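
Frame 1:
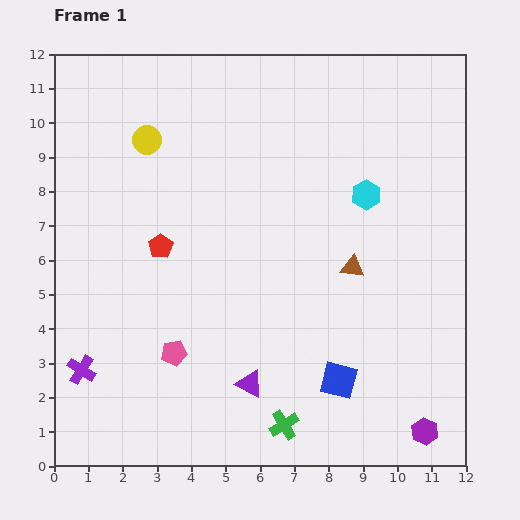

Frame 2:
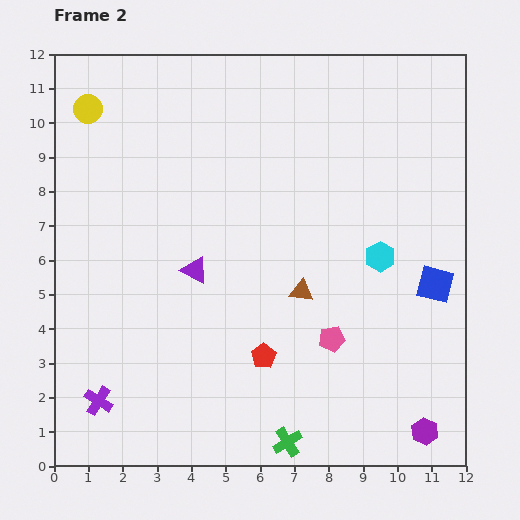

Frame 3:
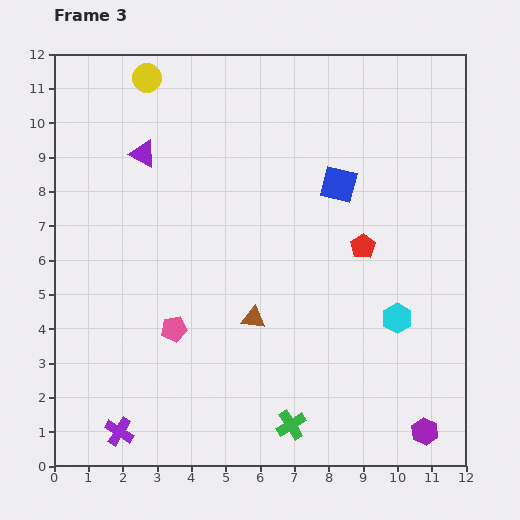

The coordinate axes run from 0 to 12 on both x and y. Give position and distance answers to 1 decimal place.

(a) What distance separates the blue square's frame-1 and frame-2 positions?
4.0

The blue square moved from (8.3, 2.5) to (11.1, 5.3), a distance of √(2.8² + 2.8²) ≈ 4.0.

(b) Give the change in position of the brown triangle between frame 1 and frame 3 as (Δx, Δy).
(-2.9, -1.5)

The brown triangle was at (8.7, 5.8) in frame 1 and (5.8, 4.3) in frame 3.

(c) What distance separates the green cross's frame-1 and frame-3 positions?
0.2

The green cross moved from (6.7, 1.2) to (6.9, 1.2), a distance of √(0.2² + 0.0²) ≈ 0.2.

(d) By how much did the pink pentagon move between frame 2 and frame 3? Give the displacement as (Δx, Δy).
(-4.6, 0.3)

The pink pentagon was at (8.1, 3.7) in frame 2 and (3.5, 4.0) in frame 3.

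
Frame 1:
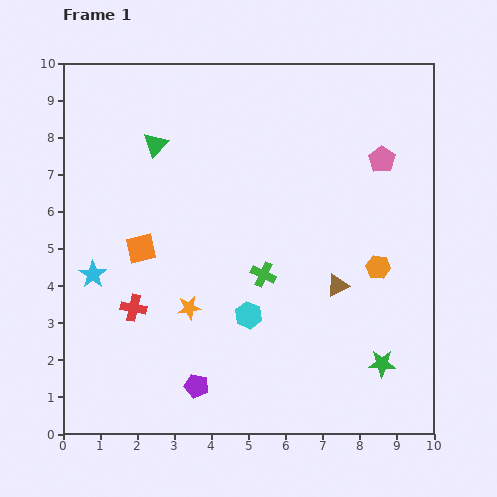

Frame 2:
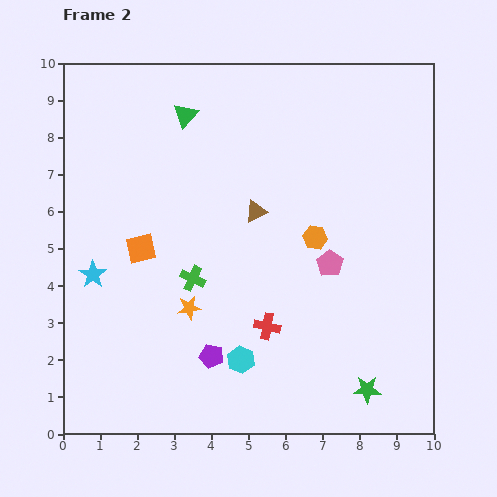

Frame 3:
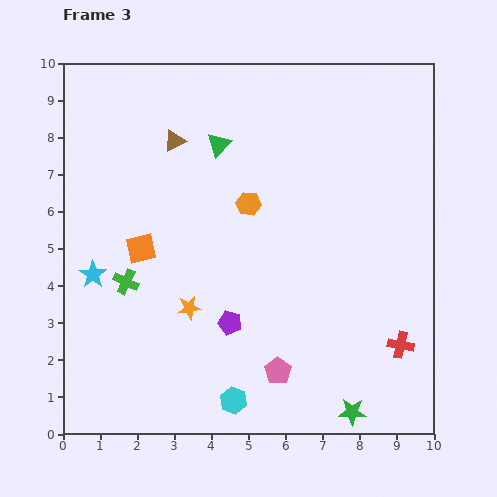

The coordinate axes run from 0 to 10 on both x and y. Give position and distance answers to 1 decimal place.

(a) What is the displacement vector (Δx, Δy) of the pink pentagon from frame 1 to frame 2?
(-1.4, -2.8)

The pink pentagon was at (8.6, 7.4) in frame 1 and (7.2, 4.6) in frame 2.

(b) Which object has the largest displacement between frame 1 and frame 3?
the red cross

(moved 7.3; next 6.4)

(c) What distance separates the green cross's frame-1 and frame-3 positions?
3.7

The green cross moved from (5.4, 4.3) to (1.7, 4.1), a distance of √(3.7² + 0.2²) ≈ 3.7.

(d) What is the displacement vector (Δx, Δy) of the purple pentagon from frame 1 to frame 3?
(0.9, 1.7)

The purple pentagon was at (3.6, 1.3) in frame 1 and (4.5, 3.0) in frame 3.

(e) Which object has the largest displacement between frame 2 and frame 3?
the red cross

(moved 3.6; next 3.2)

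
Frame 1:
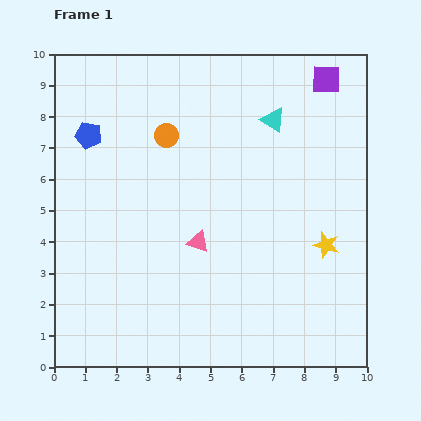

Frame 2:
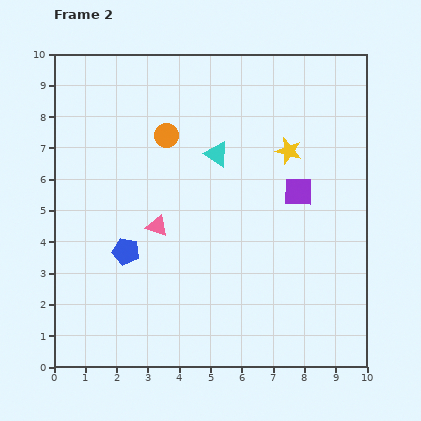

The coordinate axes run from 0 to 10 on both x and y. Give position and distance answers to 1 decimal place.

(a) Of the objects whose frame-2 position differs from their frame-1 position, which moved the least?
the pink triangle

(moved 1.4)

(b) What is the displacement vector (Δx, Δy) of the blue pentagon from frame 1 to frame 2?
(1.2, -3.7)

The blue pentagon was at (1.1, 7.4) in frame 1 and (2.3, 3.7) in frame 2.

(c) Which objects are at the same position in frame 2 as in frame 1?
the orange circle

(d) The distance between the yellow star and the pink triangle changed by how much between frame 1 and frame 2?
+0.7

Distance in frame 1: 4.1. Distance in frame 2: 4.8.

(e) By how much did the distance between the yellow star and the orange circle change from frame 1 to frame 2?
-2.3

Distance in frame 1: 6.2. Distance in frame 2: 3.9.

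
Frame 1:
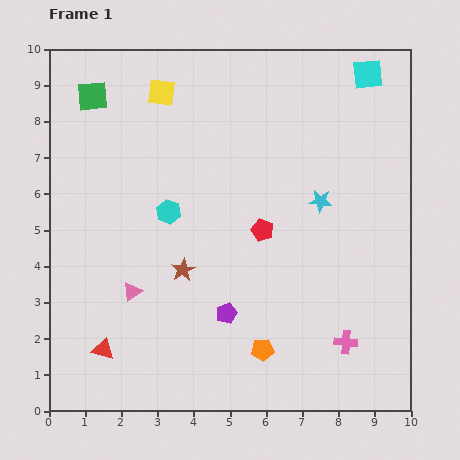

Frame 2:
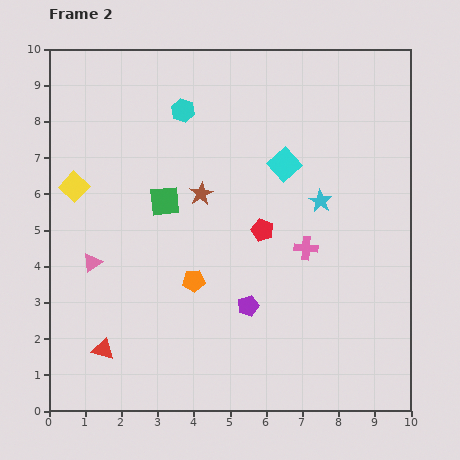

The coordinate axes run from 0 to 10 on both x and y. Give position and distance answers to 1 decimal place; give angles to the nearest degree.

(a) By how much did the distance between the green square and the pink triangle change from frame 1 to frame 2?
-2.9

Distance in frame 1: 5.5. Distance in frame 2: 2.6.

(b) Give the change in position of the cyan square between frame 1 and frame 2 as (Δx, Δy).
(-2.3, -2.5)

The cyan square was at (8.8, 9.3) in frame 1 and (6.5, 6.8) in frame 2.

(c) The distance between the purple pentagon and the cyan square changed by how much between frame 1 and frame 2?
-3.7

Distance in frame 1: 7.7. Distance in frame 2: 4.0.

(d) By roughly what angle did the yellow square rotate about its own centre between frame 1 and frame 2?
36° clockwise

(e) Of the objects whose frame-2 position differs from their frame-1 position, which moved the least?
the purple pentagon

(moved 0.6)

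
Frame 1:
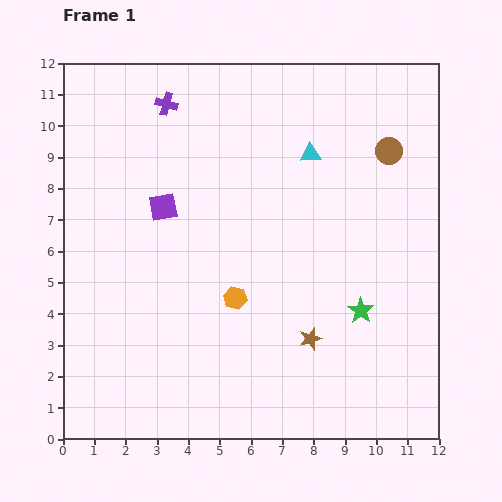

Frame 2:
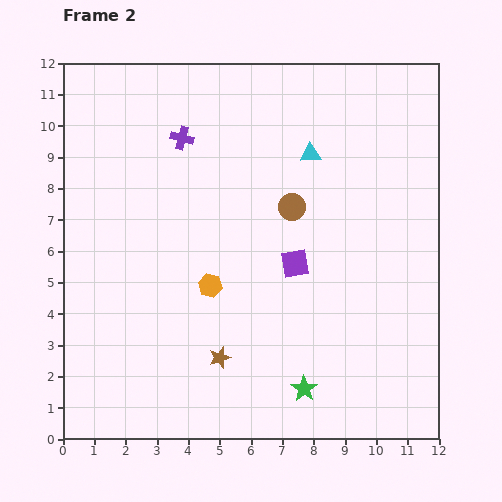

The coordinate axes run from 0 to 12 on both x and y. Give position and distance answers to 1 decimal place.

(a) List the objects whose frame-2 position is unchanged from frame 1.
the cyan triangle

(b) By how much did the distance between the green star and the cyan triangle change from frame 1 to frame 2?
+2.3

Distance in frame 1: 5.2. Distance in frame 2: 7.5.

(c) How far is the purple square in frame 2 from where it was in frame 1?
4.6

The purple square moved from (3.2, 7.4) to (7.4, 5.6), a distance of √(4.2² + 1.8²) ≈ 4.6.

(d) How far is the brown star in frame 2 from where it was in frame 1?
3.0

The brown star moved from (7.9, 3.2) to (5.0, 2.6), a distance of √(2.9² + 0.6²) ≈ 3.0.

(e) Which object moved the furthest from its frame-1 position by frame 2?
the purple square

(moved 4.6; next 3.6)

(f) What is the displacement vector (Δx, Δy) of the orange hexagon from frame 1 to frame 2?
(-0.8, 0.4)

The orange hexagon was at (5.5, 4.5) in frame 1 and (4.7, 4.9) in frame 2.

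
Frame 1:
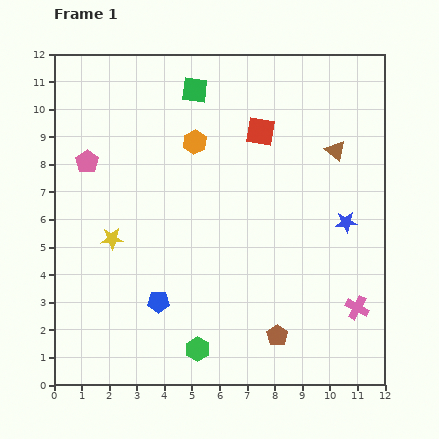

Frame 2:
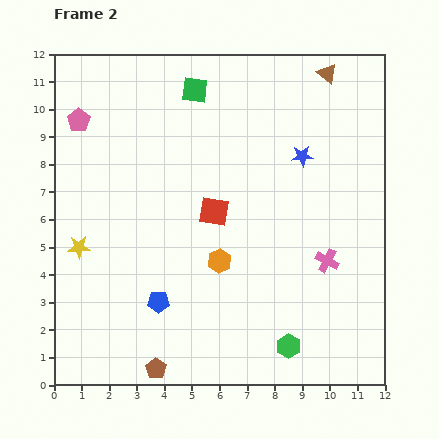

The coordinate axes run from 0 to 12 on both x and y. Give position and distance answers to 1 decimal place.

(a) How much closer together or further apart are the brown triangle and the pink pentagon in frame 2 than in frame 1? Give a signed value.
+0.2

Distance in frame 1: 9.0. Distance in frame 2: 9.2.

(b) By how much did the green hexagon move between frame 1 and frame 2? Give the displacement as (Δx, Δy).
(3.3, 0.1)

The green hexagon was at (5.2, 1.3) in frame 1 and (8.5, 1.4) in frame 2.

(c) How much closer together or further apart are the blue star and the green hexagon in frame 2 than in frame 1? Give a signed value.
-0.2

Distance in frame 1: 7.1. Distance in frame 2: 6.9.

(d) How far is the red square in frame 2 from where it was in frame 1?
3.4

The red square moved from (7.5, 9.2) to (5.8, 6.3), a distance of √(1.7² + 2.9²) ≈ 3.4.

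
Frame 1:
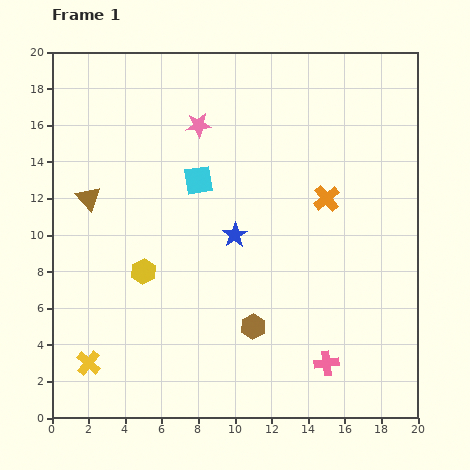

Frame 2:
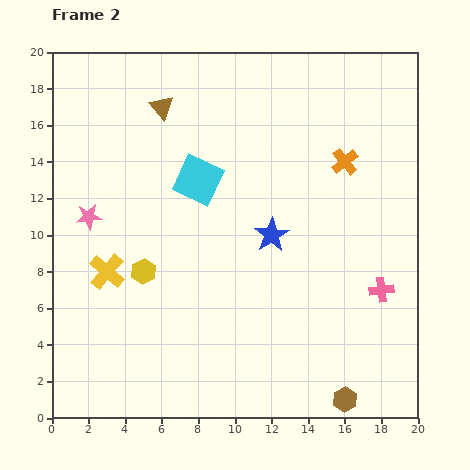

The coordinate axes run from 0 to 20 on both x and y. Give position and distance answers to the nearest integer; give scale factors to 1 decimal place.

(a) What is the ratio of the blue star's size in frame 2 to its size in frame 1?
1.4×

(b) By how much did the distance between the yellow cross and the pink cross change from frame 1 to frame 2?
+2

Distance in frame 1: 13. Distance in frame 2: 15.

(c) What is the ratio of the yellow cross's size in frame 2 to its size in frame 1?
1.4×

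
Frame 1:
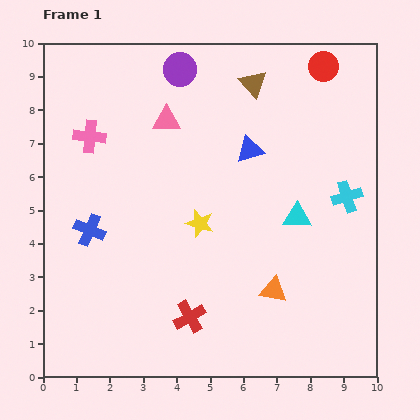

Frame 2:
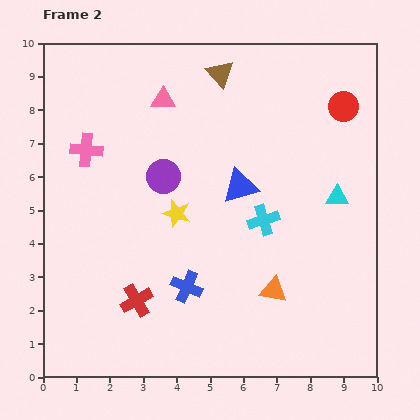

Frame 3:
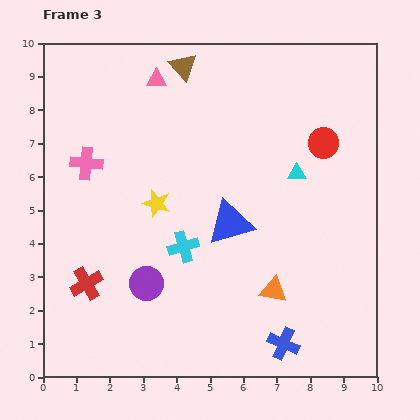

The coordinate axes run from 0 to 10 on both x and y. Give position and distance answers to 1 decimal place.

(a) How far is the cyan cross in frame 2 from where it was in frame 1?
2.6

The cyan cross moved from (9.1, 5.4) to (6.6, 4.7), a distance of √(2.5² + 0.7²) ≈ 2.6.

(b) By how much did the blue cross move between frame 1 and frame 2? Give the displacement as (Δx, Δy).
(2.9, -1.7)

The blue cross was at (1.4, 4.4) in frame 1 and (4.3, 2.7) in frame 2.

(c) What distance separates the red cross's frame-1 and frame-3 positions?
3.3

The red cross moved from (4.4, 1.8) to (1.3, 2.8), a distance of √(3.1² + 1.0²) ≈ 3.3.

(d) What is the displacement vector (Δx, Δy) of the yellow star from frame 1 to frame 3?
(-1.3, 0.6)

The yellow star was at (4.7, 4.6) in frame 1 and (3.4, 5.2) in frame 3.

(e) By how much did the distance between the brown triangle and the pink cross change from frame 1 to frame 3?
-1.1

Distance in frame 1: 5.2. Distance in frame 3: 4.1.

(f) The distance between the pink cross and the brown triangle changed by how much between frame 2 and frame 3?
-0.5

Distance in frame 2: 4.6. Distance in frame 3: 4.1.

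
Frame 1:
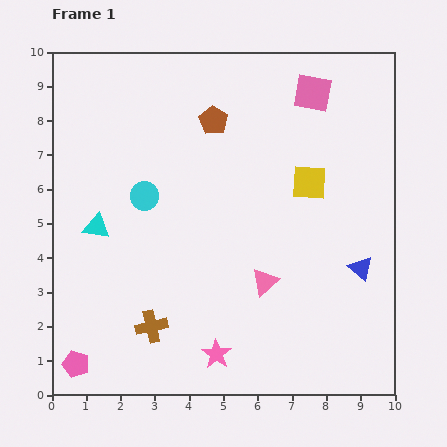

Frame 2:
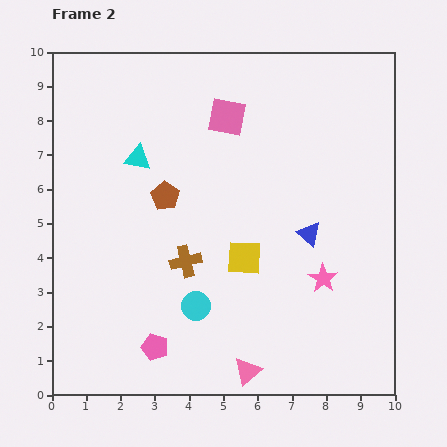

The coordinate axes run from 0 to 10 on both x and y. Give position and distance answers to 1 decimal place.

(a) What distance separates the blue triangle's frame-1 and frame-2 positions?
1.8

The blue triangle moved from (9.0, 3.7) to (7.5, 4.7), a distance of √(1.5² + 1.0²) ≈ 1.8.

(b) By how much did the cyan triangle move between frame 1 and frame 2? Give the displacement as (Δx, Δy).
(1.2, 2.0)

The cyan triangle was at (1.3, 4.9) in frame 1 and (2.5, 6.9) in frame 2.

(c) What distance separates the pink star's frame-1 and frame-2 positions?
3.8

The pink star moved from (4.8, 1.2) to (7.9, 3.4), a distance of √(3.1² + 2.2²) ≈ 3.8.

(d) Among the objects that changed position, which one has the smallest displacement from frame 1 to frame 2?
the blue triangle

(moved 1.8)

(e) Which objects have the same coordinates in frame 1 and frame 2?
none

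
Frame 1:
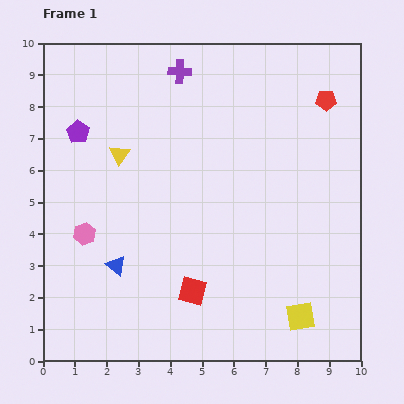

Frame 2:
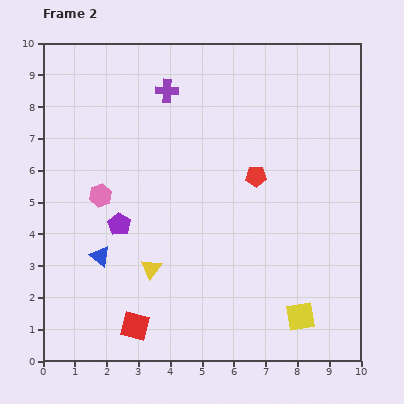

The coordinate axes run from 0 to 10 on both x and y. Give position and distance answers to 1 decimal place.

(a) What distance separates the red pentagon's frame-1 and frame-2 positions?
3.3

The red pentagon moved from (8.9, 8.2) to (6.7, 5.8), a distance of √(2.2² + 2.4²) ≈ 3.3.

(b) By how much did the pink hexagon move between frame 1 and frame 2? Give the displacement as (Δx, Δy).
(0.5, 1.2)

The pink hexagon was at (1.3, 4.0) in frame 1 and (1.8, 5.2) in frame 2.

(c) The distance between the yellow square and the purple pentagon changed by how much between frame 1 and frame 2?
-2.7

Distance in frame 1: 9.1. Distance in frame 2: 6.4.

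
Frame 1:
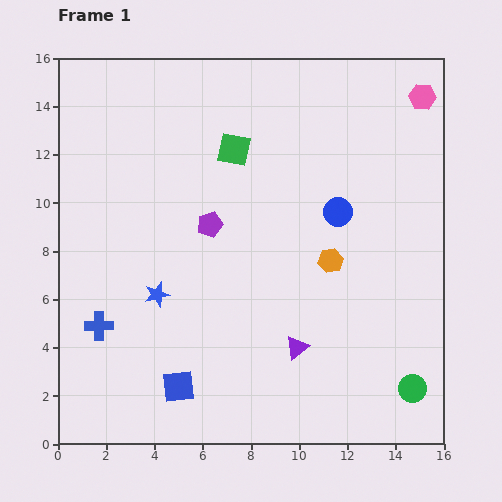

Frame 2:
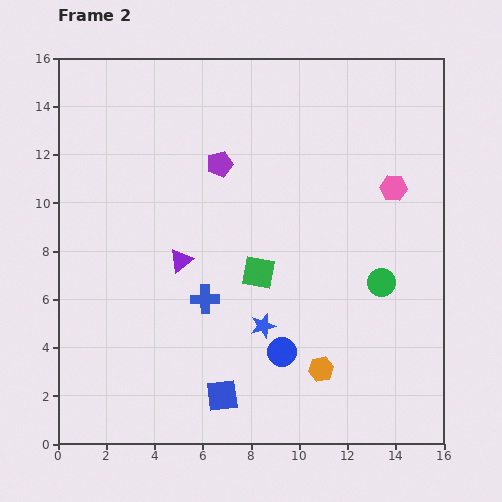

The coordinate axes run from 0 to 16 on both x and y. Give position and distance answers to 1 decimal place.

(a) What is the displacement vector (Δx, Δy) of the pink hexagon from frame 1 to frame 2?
(-1.2, -3.8)

The pink hexagon was at (15.1, 14.4) in frame 1 and (13.9, 10.6) in frame 2.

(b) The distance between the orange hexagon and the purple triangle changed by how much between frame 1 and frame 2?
+3.4

Distance in frame 1: 3.9. Distance in frame 2: 7.3.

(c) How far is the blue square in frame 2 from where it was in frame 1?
1.8

The blue square moved from (5.0, 2.4) to (6.8, 2.0), a distance of √(1.8² + 0.4²) ≈ 1.8.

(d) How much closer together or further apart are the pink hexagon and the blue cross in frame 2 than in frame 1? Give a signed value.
-7.3

Distance in frame 1: 16.4. Distance in frame 2: 9.1.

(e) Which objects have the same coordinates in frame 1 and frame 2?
none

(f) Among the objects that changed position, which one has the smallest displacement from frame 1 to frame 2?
the blue square

(moved 1.8)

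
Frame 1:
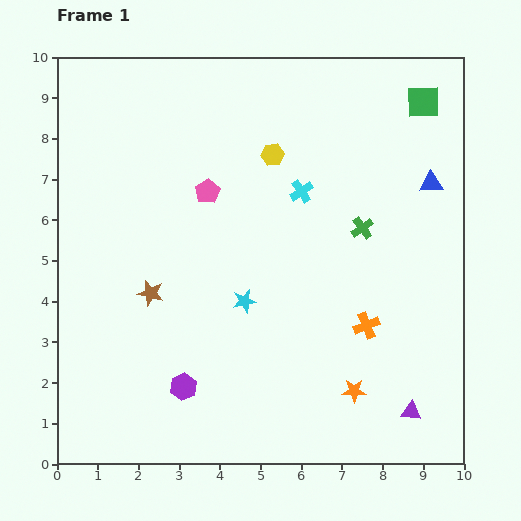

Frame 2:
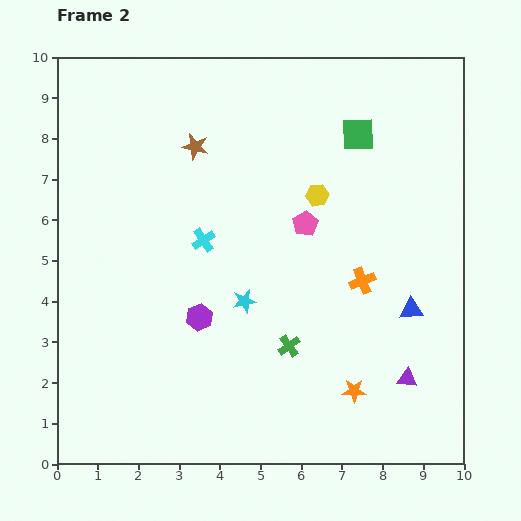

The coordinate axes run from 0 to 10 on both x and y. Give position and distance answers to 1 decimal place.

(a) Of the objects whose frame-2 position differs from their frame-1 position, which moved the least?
the purple triangle

(moved 0.8)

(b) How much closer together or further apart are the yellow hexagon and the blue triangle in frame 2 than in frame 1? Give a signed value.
-0.4

Distance in frame 1: 4.0. Distance in frame 2: 3.6.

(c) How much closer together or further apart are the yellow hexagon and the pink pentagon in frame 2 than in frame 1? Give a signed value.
-1.0

Distance in frame 1: 1.8. Distance in frame 2: 0.8.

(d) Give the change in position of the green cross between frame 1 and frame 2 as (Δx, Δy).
(-1.8, -2.9)

The green cross was at (7.5, 5.8) in frame 1 and (5.7, 2.9) in frame 2.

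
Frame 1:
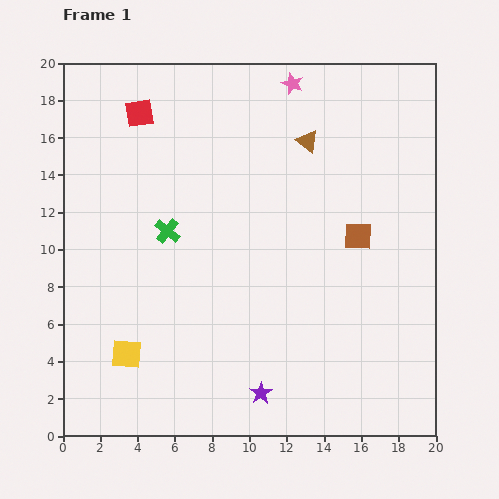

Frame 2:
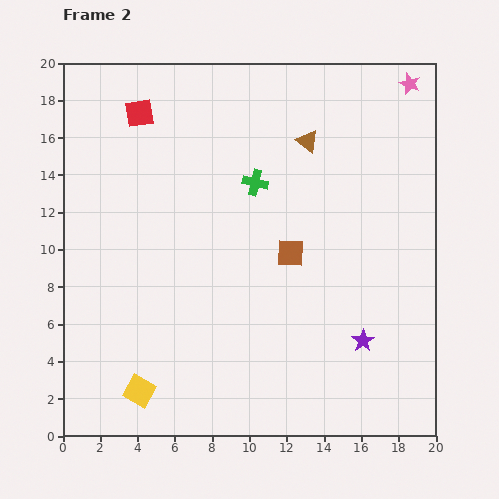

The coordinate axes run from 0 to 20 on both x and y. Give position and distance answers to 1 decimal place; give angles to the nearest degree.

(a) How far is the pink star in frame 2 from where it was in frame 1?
6.3

The pink star moved from (12.3, 18.9) to (18.6, 18.9), a distance of √(6.3² + 0.0²) ≈ 6.3.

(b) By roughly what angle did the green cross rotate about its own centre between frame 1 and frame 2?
26° counter-clockwise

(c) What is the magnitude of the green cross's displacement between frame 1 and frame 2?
5.4

The green cross moved from (5.6, 11.0) to (10.3, 13.6), a distance of √(4.7² + 2.6²) ≈ 5.4.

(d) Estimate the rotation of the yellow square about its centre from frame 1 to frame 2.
26° clockwise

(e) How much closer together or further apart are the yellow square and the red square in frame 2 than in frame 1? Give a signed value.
+2.0

Distance in frame 1: 12.9. Distance in frame 2: 14.9.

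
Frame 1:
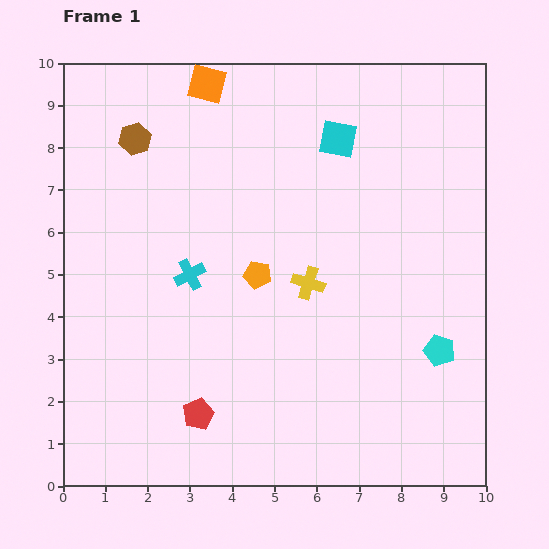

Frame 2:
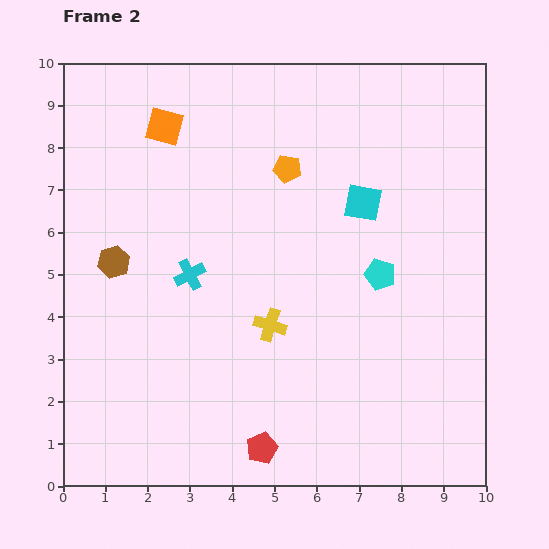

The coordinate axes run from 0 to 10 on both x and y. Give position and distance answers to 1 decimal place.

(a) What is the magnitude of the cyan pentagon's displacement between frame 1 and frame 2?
2.3

The cyan pentagon moved from (8.9, 3.2) to (7.5, 5.0), a distance of √(1.4² + 1.8²) ≈ 2.3.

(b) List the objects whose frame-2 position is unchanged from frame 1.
the cyan cross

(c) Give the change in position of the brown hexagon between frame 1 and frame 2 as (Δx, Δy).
(-0.5, -2.9)

The brown hexagon was at (1.7, 8.2) in frame 1 and (1.2, 5.3) in frame 2.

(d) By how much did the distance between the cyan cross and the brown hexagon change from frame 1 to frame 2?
-1.7

Distance in frame 1: 3.5. Distance in frame 2: 1.8.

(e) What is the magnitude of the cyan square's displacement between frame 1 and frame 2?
1.6

The cyan square moved from (6.5, 8.2) to (7.1, 6.7), a distance of √(0.6² + 1.5²) ≈ 1.6.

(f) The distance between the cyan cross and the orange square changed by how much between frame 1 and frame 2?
-0.9

Distance in frame 1: 4.5. Distance in frame 2: 3.6.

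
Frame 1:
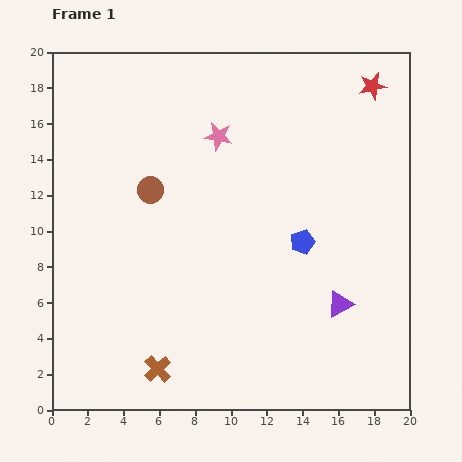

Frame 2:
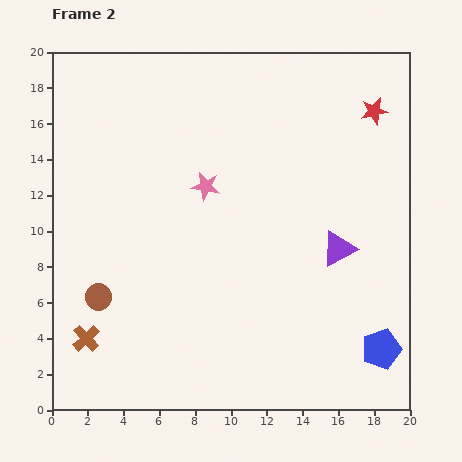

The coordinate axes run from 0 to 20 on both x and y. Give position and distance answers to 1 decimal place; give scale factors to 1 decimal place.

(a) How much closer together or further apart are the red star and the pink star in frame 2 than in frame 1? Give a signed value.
+1.3

Distance in frame 1: 9.0. Distance in frame 2: 10.3.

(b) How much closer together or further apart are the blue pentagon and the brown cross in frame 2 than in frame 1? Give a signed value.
+5.7

Distance in frame 1: 10.8. Distance in frame 2: 16.5.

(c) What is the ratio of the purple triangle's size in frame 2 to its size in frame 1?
1.3×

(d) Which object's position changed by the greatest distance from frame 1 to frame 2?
the blue pentagon

(moved 7.4; next 6.7)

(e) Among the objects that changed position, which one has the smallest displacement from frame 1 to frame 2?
the red star

(moved 1.4)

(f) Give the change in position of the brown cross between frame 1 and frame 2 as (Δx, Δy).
(-4.0, 1.7)

The brown cross was at (5.9, 2.3) in frame 1 and (1.9, 4.0) in frame 2.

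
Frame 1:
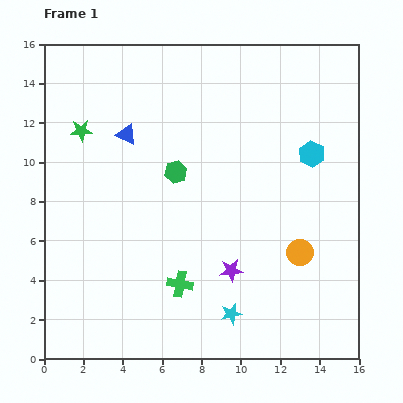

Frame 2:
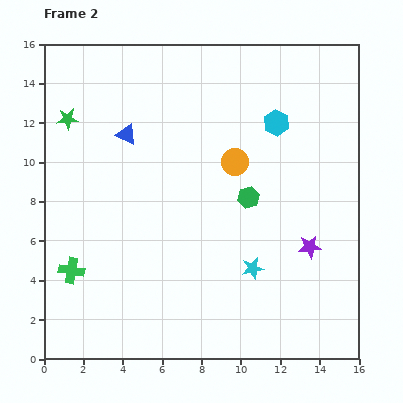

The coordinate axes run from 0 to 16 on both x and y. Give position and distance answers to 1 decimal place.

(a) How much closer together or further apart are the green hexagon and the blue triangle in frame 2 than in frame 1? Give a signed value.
+3.9

Distance in frame 1: 3.1. Distance in frame 2: 7.0.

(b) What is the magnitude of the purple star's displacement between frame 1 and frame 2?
4.2

The purple star moved from (9.5, 4.5) to (13.5, 5.7), a distance of √(4.0² + 1.2²) ≈ 4.2.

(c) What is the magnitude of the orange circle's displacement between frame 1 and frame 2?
5.7

The orange circle moved from (13.0, 5.4) to (9.7, 10.0), a distance of √(3.3² + 4.6²) ≈ 5.7.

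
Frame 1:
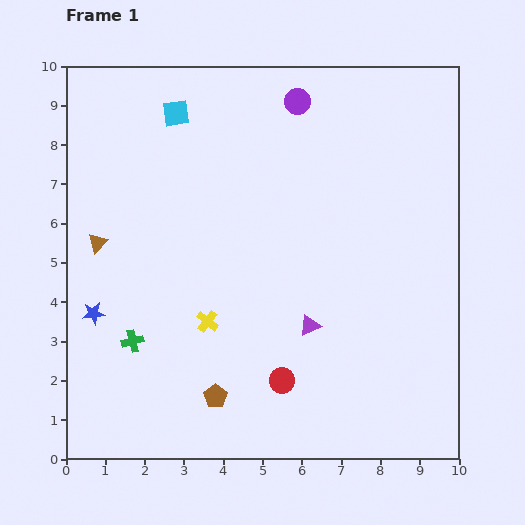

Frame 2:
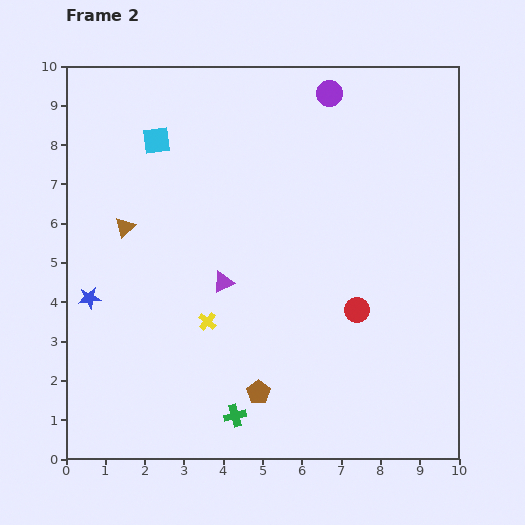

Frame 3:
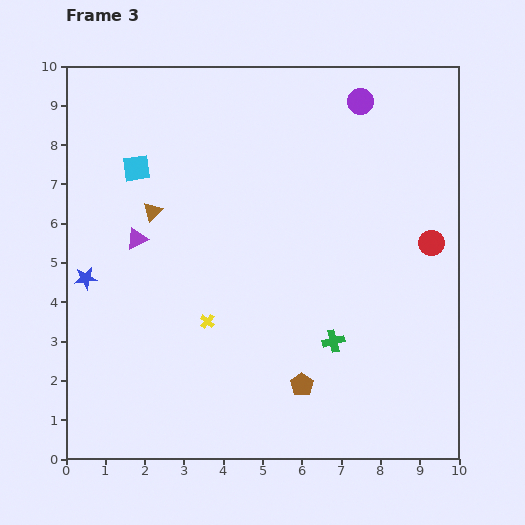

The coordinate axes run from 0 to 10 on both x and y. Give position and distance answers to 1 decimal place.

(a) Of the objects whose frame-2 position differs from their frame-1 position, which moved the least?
the blue star

(moved 0.4)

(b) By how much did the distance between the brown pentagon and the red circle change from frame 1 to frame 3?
+3.2

Distance in frame 1: 1.7. Distance in frame 3: 4.9.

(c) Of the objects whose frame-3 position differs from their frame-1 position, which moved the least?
the blue star

(moved 0.9)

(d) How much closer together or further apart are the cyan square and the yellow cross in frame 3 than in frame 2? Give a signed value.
-0.5

Distance in frame 2: 4.8. Distance in frame 3: 4.3.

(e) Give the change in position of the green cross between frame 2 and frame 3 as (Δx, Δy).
(2.5, 1.9)

The green cross was at (4.3, 1.1) in frame 2 and (6.8, 3.0) in frame 3.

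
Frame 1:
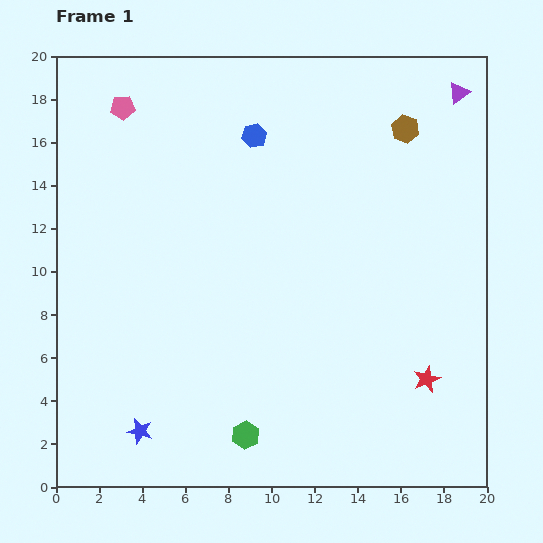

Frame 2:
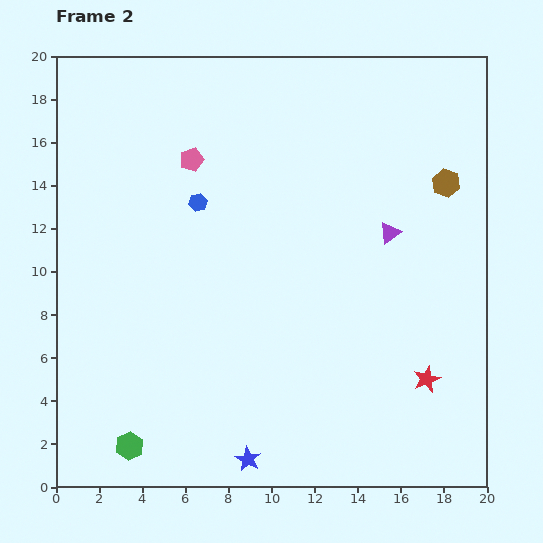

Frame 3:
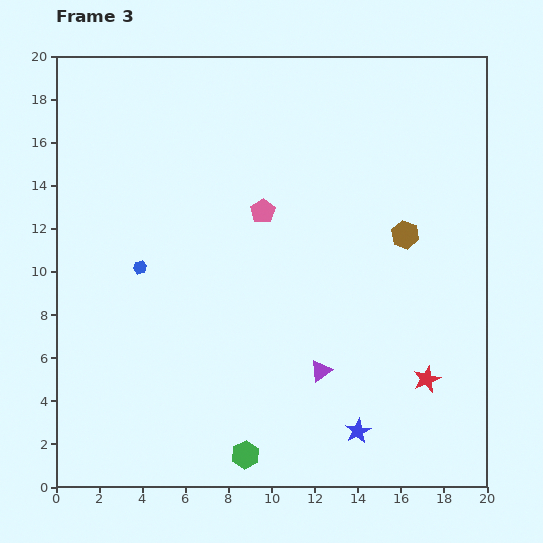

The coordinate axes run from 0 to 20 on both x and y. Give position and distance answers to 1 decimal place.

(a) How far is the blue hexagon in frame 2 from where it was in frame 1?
4.0

The blue hexagon moved from (9.2, 16.3) to (6.6, 13.2), a distance of √(2.6² + 3.1²) ≈ 4.0.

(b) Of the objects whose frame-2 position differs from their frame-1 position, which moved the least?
the brown hexagon

(moved 3.1)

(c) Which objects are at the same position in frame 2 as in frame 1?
the red star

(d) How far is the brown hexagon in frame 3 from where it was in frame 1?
4.9

The brown hexagon moved from (16.2, 16.6) to (16.2, 11.7), a distance of √(0.0² + 4.9²) ≈ 4.9.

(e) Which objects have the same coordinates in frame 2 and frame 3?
the red star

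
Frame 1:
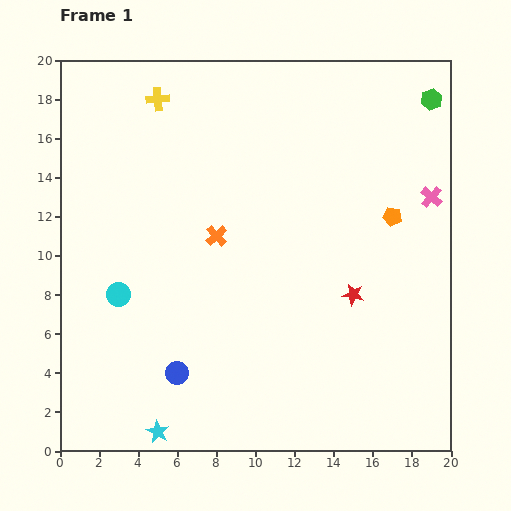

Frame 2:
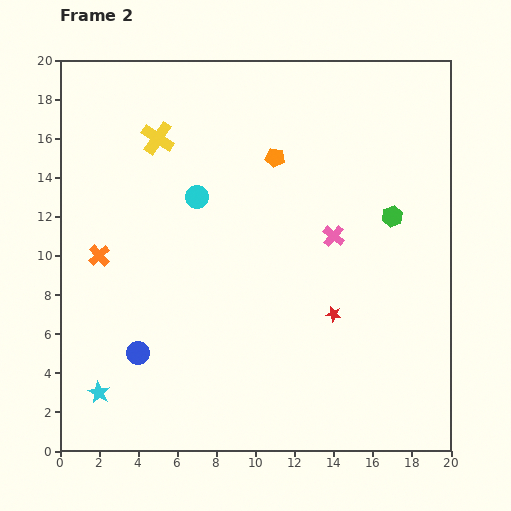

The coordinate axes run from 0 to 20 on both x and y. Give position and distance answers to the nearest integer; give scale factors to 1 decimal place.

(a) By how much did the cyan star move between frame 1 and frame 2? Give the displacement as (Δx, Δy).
(-3, 2)

The cyan star was at (5, 1) in frame 1 and (2, 3) in frame 2.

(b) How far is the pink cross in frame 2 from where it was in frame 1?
5

The pink cross moved from (19, 13) to (14, 11), a distance of √(5² + 2²) ≈ 5.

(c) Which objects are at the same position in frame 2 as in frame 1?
none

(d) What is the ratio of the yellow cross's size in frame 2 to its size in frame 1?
1.5×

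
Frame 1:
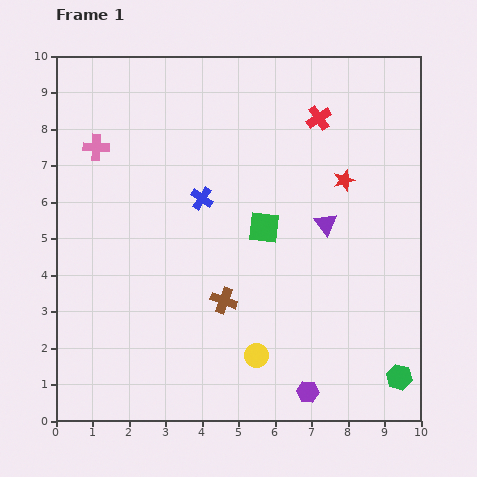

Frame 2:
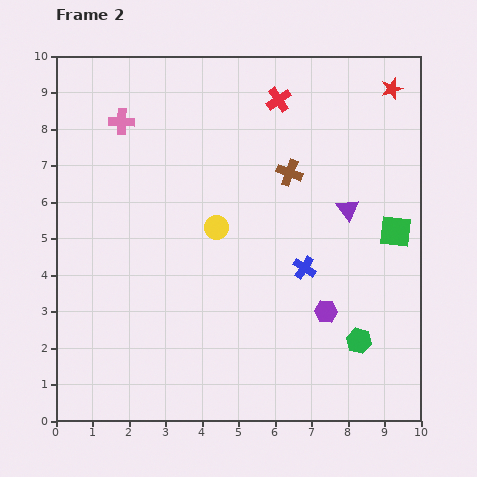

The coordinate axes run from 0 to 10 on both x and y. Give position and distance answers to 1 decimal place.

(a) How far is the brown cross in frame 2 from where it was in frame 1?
3.9

The brown cross moved from (4.6, 3.3) to (6.4, 6.8), a distance of √(1.8² + 3.5²) ≈ 3.9.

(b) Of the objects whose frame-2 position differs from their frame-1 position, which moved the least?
the purple triangle

(moved 0.7)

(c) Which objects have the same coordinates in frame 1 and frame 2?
none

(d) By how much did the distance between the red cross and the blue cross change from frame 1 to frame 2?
+0.8

Distance in frame 1: 3.9. Distance in frame 2: 4.7.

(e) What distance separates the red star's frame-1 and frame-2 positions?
2.8

The red star moved from (7.9, 6.6) to (9.2, 9.1), a distance of √(1.3² + 2.5²) ≈ 2.8.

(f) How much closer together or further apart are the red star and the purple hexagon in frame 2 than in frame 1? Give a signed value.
+0.5

Distance in frame 1: 5.9. Distance in frame 2: 6.4.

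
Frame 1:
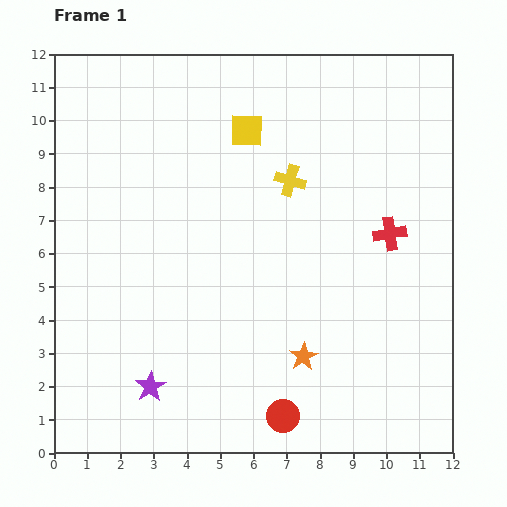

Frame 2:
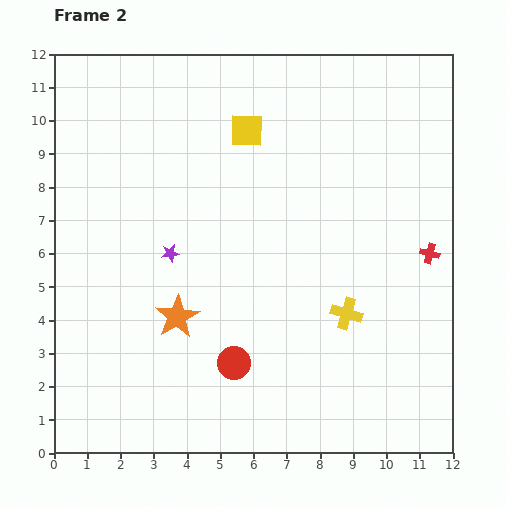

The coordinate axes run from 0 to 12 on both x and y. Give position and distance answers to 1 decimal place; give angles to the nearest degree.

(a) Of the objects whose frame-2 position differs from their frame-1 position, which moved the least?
the red cross

(moved 1.3)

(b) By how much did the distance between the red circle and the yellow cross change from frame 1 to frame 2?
-3.4

Distance in frame 1: 7.1. Distance in frame 2: 3.7.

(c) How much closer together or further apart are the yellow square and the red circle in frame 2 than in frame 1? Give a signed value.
-1.7

Distance in frame 1: 8.7. Distance in frame 2: 7.0.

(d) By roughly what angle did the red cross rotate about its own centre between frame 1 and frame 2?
23° clockwise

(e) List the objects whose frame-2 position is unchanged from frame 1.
the yellow square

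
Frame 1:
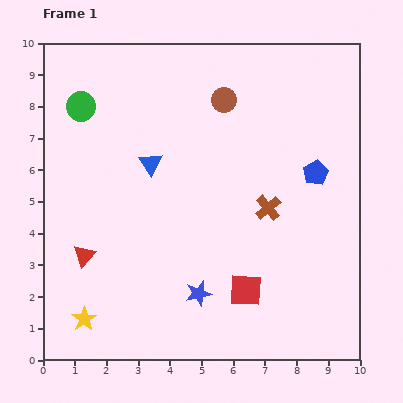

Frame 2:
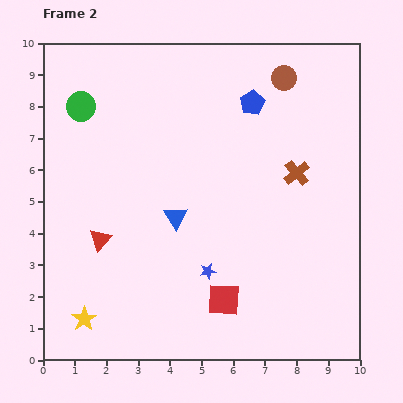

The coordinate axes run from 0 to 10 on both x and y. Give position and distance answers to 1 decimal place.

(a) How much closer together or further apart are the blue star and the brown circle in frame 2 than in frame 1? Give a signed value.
+0.4

Distance in frame 1: 6.2. Distance in frame 2: 6.6.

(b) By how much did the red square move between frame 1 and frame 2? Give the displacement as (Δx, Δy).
(-0.7, -0.3)

The red square was at (6.4, 2.2) in frame 1 and (5.7, 1.9) in frame 2.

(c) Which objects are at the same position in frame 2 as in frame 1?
the yellow star, the green circle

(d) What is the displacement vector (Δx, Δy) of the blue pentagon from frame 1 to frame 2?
(-2.0, 2.2)

The blue pentagon was at (8.6, 5.9) in frame 1 and (6.6, 8.1) in frame 2.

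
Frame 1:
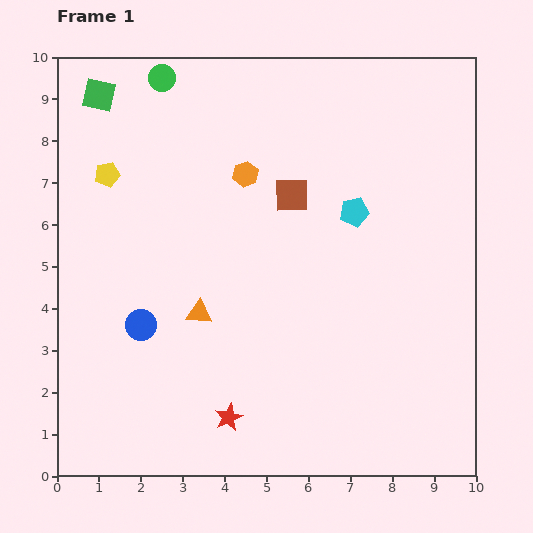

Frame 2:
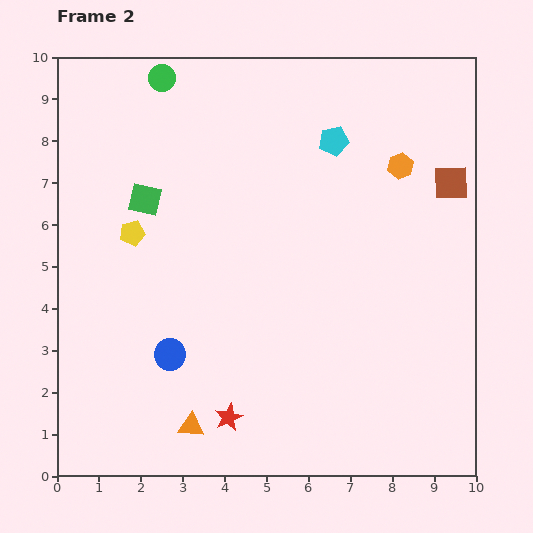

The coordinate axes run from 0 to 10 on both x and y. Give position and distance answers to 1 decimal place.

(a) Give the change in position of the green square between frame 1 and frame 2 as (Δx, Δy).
(1.1, -2.5)

The green square was at (1.0, 9.1) in frame 1 and (2.1, 6.6) in frame 2.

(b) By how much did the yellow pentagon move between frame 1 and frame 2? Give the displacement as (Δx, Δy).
(0.6, -1.4)

The yellow pentagon was at (1.2, 7.2) in frame 1 and (1.8, 5.8) in frame 2.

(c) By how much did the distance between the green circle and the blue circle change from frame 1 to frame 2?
+0.7

Distance in frame 1: 5.9. Distance in frame 2: 6.6.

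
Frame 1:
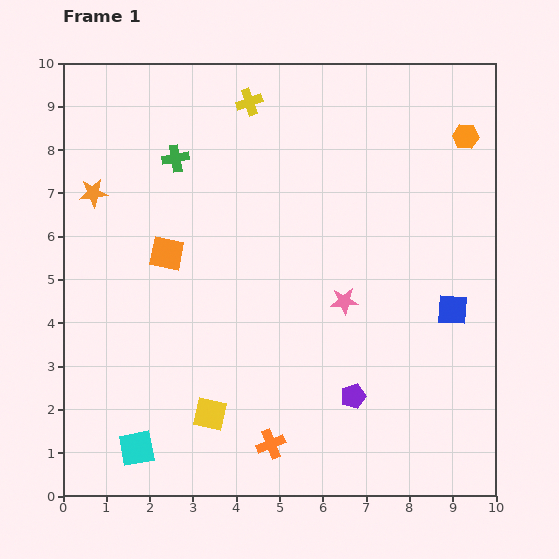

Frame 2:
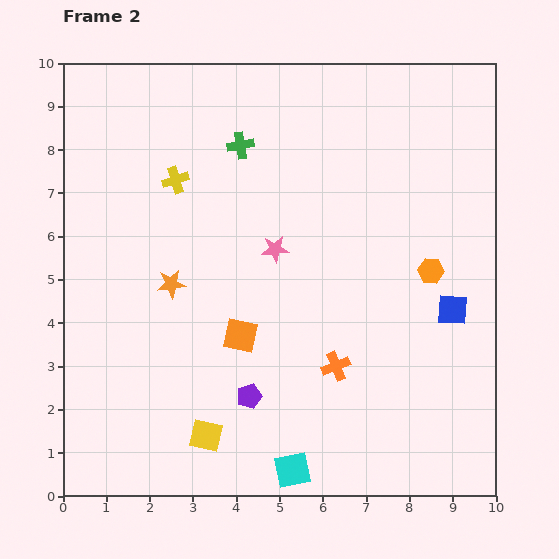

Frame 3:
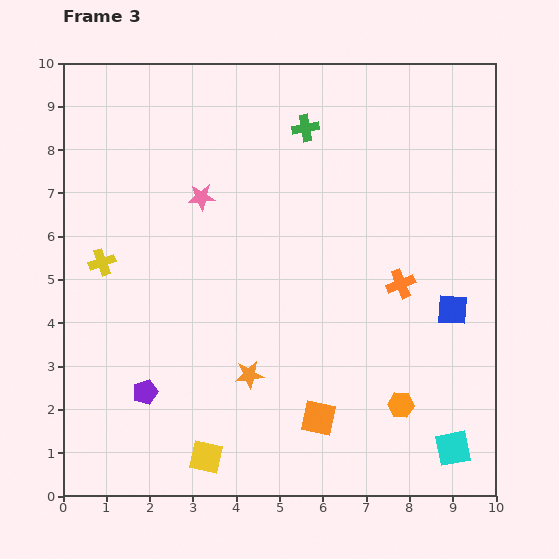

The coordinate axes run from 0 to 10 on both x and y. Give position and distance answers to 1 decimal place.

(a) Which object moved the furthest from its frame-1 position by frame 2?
the cyan square

(moved 3.6; next 3.2)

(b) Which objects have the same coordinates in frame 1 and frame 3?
the blue square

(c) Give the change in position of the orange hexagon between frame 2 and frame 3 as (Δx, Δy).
(-0.7, -3.1)

The orange hexagon was at (8.5, 5.2) in frame 2 and (7.8, 2.1) in frame 3.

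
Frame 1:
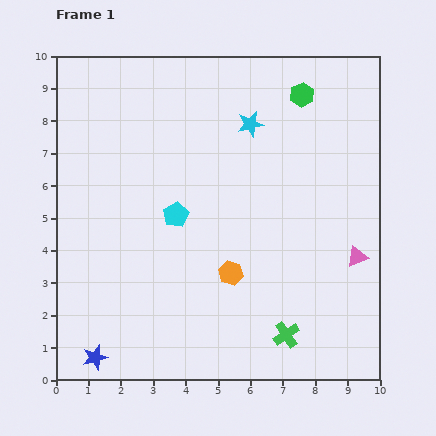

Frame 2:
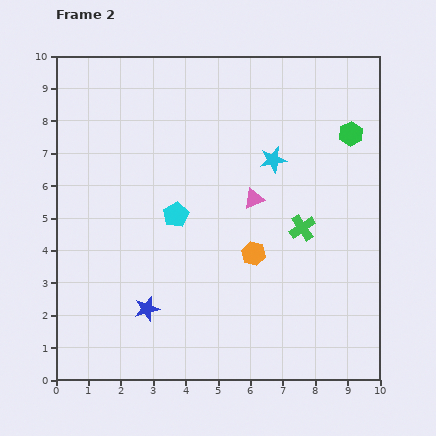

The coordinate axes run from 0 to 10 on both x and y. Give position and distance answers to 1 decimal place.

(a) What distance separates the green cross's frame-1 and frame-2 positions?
3.3

The green cross moved from (7.1, 1.4) to (7.6, 4.7), a distance of √(0.5² + 3.3²) ≈ 3.3.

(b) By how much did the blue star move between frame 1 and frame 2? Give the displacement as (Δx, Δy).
(1.6, 1.5)

The blue star was at (1.2, 0.7) in frame 1 and (2.8, 2.2) in frame 2.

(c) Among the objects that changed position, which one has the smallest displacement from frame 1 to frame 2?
the orange hexagon

(moved 0.9)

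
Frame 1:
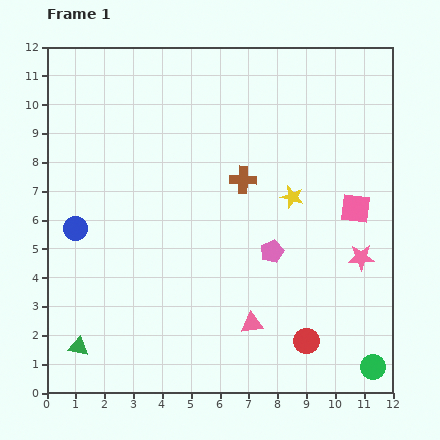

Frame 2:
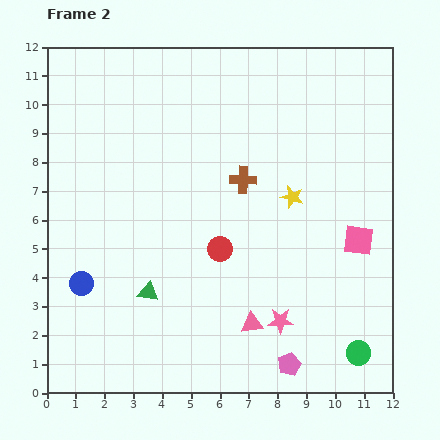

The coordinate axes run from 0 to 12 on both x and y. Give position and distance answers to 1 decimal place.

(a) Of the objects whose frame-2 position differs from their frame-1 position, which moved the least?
the green circle

(moved 0.7)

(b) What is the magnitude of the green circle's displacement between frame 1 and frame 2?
0.7

The green circle moved from (11.3, 0.9) to (10.8, 1.4), a distance of √(0.5² + 0.5²) ≈ 0.7.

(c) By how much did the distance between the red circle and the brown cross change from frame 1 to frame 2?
-3.5

Distance in frame 1: 6.0. Distance in frame 2: 2.5.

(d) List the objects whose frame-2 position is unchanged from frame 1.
the brown cross, the yellow star, the pink triangle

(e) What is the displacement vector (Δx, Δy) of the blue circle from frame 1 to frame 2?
(0.2, -1.9)

The blue circle was at (1.0, 5.7) in frame 1 and (1.2, 3.8) in frame 2.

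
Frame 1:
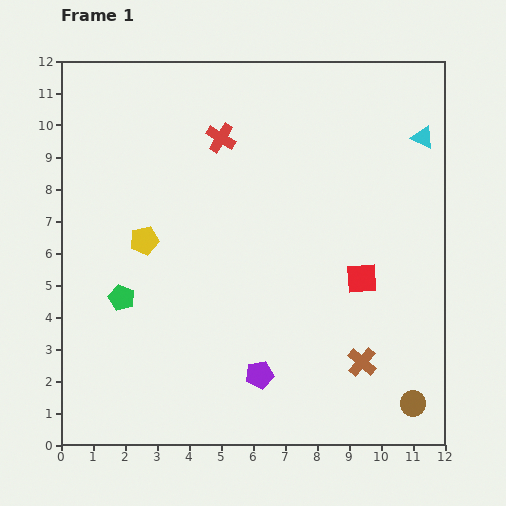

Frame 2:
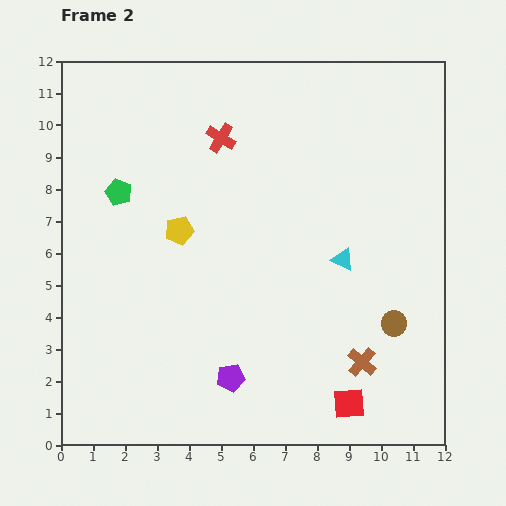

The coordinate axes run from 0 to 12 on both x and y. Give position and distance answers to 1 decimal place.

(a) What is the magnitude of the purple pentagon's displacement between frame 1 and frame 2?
0.9

The purple pentagon moved from (6.2, 2.2) to (5.3, 2.1), a distance of √(0.9² + 0.1²) ≈ 0.9.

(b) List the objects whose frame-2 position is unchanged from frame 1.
the brown cross, the red cross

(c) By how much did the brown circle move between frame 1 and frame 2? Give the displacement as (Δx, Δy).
(-0.6, 2.5)

The brown circle was at (11.0, 1.3) in frame 1 and (10.4, 3.8) in frame 2.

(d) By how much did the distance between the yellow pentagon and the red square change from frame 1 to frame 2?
+0.7

Distance in frame 1: 6.9. Distance in frame 2: 7.6.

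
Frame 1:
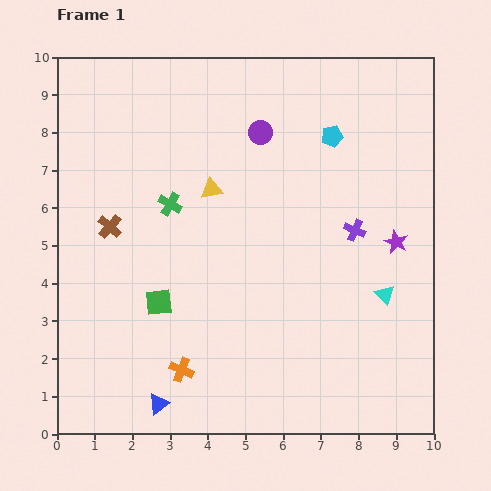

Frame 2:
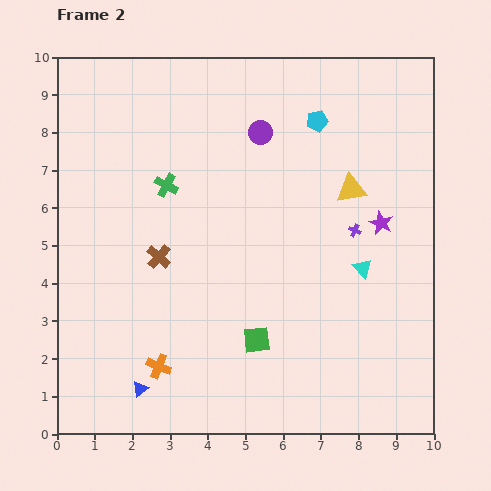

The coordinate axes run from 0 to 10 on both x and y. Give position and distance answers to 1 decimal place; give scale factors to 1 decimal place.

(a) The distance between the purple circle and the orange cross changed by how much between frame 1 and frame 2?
+0.2

Distance in frame 1: 6.6. Distance in frame 2: 6.8.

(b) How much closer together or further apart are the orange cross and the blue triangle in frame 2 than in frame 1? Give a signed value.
-0.3

Distance in frame 1: 1.1. Distance in frame 2: 0.8.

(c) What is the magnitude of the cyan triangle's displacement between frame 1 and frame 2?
0.9

The cyan triangle moved from (8.7, 3.7) to (8.1, 4.4), a distance of √(0.6² + 0.7²) ≈ 0.9.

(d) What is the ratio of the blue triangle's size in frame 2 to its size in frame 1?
0.8×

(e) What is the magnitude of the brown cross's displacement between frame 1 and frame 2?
1.5

The brown cross moved from (1.4, 5.5) to (2.7, 4.7), a distance of √(1.3² + 0.8²) ≈ 1.5.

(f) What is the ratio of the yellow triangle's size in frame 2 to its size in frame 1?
1.4×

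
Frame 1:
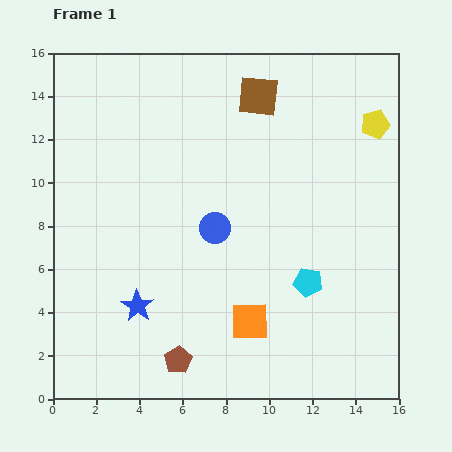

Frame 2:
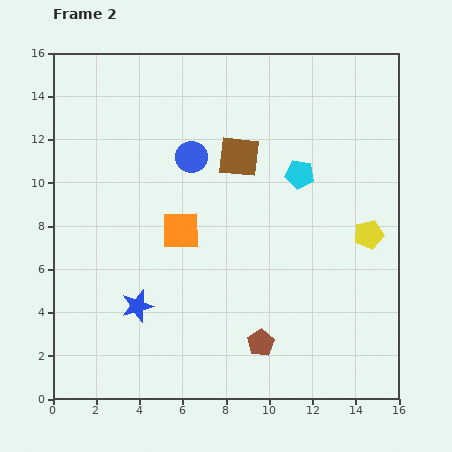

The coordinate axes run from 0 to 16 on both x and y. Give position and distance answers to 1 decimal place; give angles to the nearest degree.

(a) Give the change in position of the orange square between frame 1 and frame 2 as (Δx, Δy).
(-3.2, 4.2)

The orange square was at (9.1, 3.6) in frame 1 and (5.9, 7.8) in frame 2.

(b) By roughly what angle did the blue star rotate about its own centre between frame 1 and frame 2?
23° clockwise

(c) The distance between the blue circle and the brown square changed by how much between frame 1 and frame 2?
-4.2

Distance in frame 1: 6.4. Distance in frame 2: 2.2.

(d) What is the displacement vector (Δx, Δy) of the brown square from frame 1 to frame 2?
(-0.9, -2.8)

The brown square was at (9.5, 14.0) in frame 1 and (8.6, 11.2) in frame 2.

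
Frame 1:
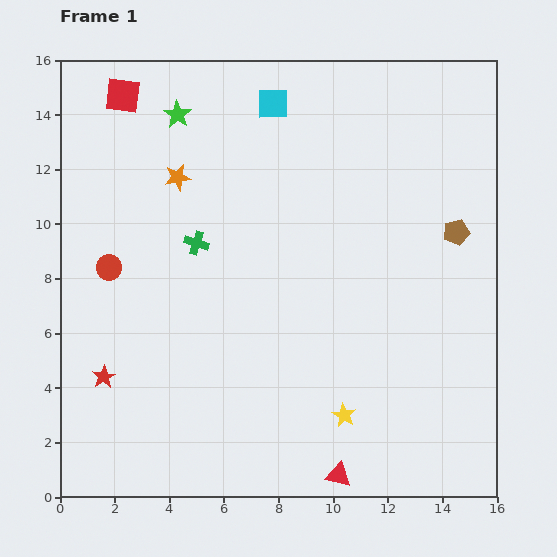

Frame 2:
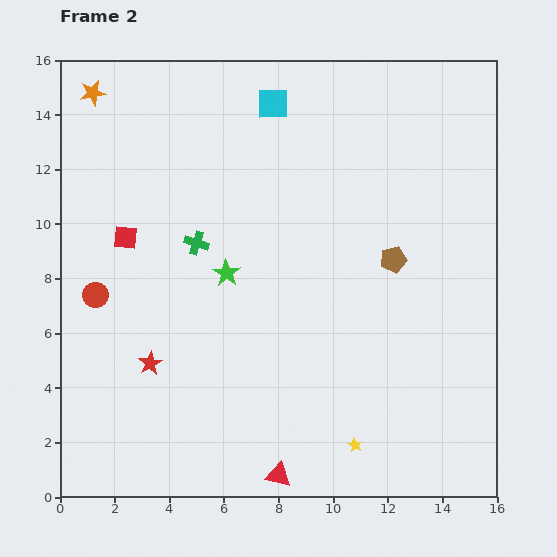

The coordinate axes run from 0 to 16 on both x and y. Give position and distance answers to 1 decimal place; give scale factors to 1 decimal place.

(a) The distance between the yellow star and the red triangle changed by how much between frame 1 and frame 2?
+0.8

Distance in frame 1: 2.2. Distance in frame 2: 3.0.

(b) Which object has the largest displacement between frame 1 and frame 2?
the green star

(moved 6.1; next 5.2)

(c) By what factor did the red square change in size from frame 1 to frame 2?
0.7×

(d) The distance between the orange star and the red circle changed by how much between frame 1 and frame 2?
+3.3

Distance in frame 1: 4.1. Distance in frame 2: 7.4.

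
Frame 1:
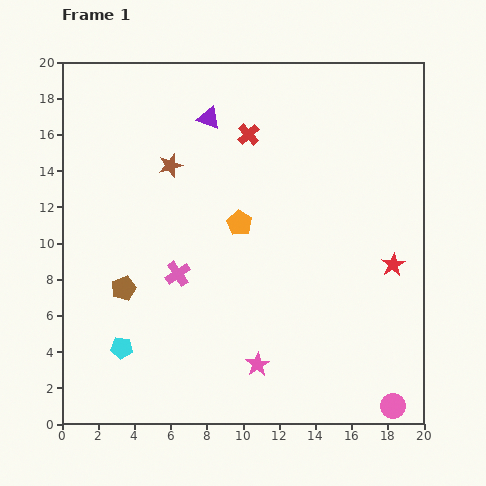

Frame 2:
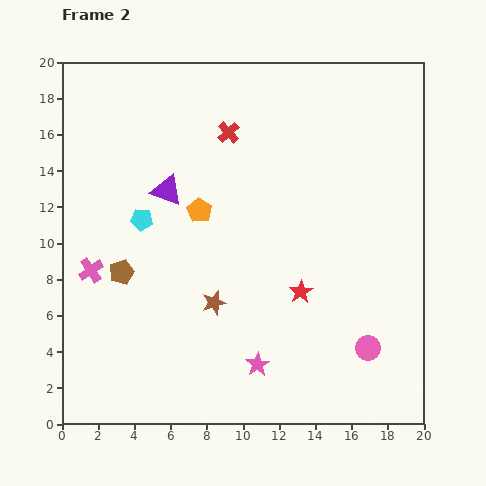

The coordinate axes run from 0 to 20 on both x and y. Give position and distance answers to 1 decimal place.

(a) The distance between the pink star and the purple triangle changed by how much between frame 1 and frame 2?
-3.1

Distance in frame 1: 13.9. Distance in frame 2: 10.8.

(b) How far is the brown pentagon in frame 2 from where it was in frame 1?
0.9

The brown pentagon moved from (3.4, 7.5) to (3.3, 8.4), a distance of √(0.1² + 0.9²) ≈ 0.9.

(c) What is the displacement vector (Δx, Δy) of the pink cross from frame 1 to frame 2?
(-4.8, 0.2)

The pink cross was at (6.4, 8.3) in frame 1 and (1.6, 8.5) in frame 2.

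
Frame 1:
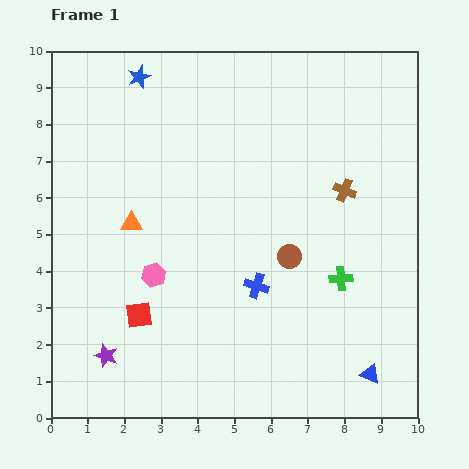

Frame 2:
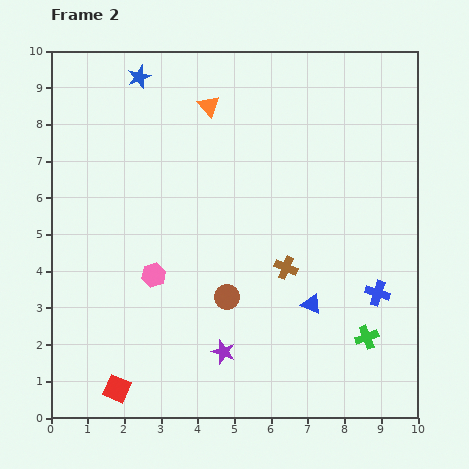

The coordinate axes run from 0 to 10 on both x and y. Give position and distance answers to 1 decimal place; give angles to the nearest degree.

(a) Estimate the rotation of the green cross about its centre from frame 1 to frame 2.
16° counter-clockwise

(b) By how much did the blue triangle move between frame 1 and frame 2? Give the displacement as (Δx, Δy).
(-1.6, 1.9)

The blue triangle was at (8.7, 1.2) in frame 1 and (7.1, 3.1) in frame 2.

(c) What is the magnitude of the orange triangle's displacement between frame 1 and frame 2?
3.8

The orange triangle moved from (2.2, 5.3) to (4.3, 8.5), a distance of √(2.1² + 3.2²) ≈ 3.8.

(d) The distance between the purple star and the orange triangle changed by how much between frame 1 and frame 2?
+3.0

Distance in frame 1: 3.7. Distance in frame 2: 6.7.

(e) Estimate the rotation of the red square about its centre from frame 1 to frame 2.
31° clockwise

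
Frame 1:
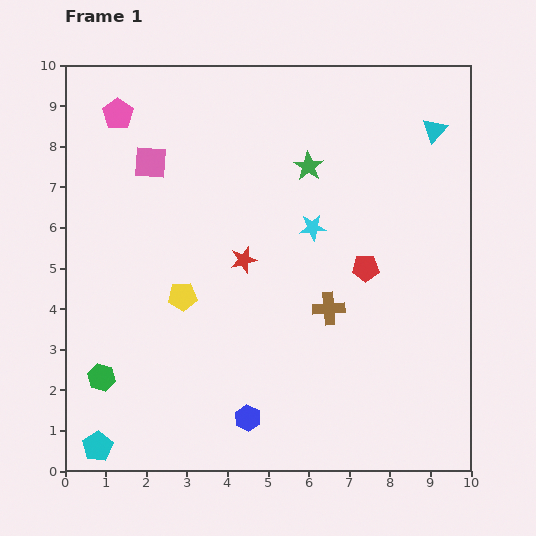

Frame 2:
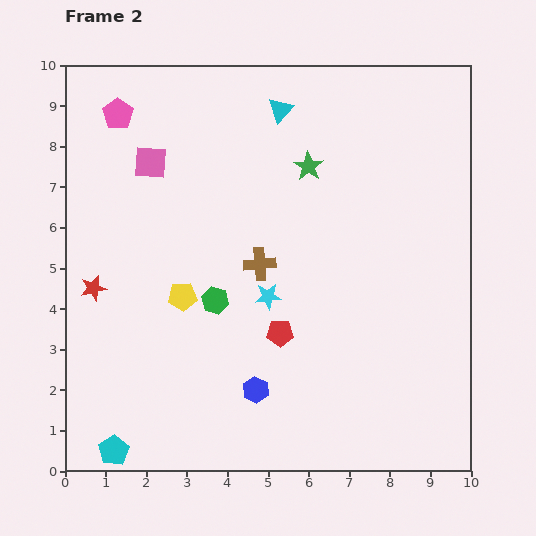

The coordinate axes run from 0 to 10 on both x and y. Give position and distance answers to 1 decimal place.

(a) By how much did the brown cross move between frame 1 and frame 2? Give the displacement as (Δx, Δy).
(-1.7, 1.1)

The brown cross was at (6.5, 4.0) in frame 1 and (4.8, 5.1) in frame 2.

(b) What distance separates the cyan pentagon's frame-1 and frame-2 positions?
0.4

The cyan pentagon moved from (0.8, 0.6) to (1.2, 0.5), a distance of √(0.4² + 0.1²) ≈ 0.4.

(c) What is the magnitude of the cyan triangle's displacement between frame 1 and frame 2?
3.8

The cyan triangle moved from (9.1, 8.4) to (5.3, 8.9), a distance of √(3.8² + 0.5²) ≈ 3.8.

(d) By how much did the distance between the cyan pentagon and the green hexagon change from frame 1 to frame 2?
+2.8

Distance in frame 1: 1.7. Distance in frame 2: 4.5.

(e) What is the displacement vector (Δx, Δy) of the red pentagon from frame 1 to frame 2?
(-2.1, -1.6)

The red pentagon was at (7.4, 5.0) in frame 1 and (5.3, 3.4) in frame 2.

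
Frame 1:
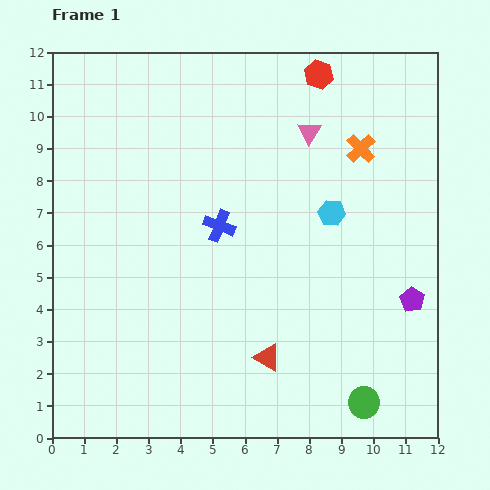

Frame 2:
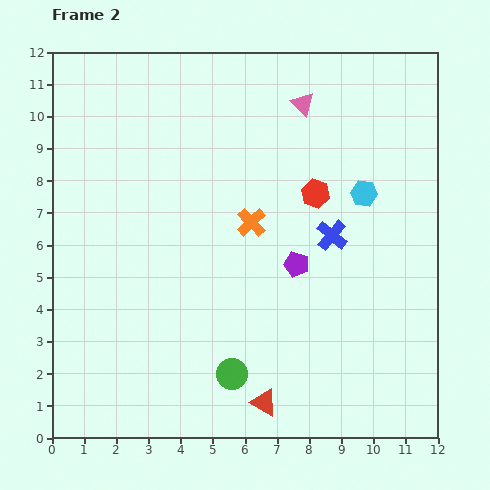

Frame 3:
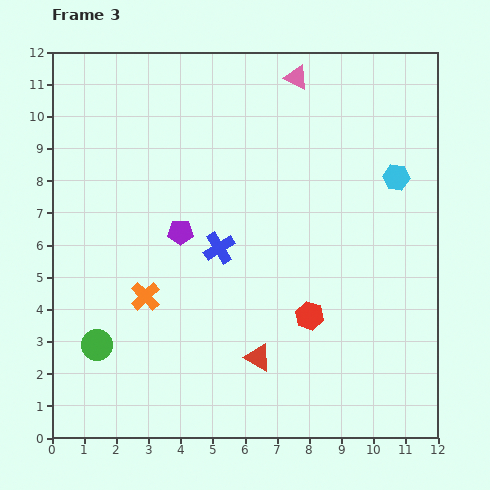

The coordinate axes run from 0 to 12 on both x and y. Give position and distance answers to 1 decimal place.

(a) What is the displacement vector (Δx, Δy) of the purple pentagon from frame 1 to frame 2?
(-3.6, 1.1)

The purple pentagon was at (11.2, 4.3) in frame 1 and (7.6, 5.4) in frame 2.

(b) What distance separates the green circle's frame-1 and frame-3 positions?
8.5

The green circle moved from (9.7, 1.1) to (1.4, 2.9), a distance of √(8.3² + 1.8²) ≈ 8.5.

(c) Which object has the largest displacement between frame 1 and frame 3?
the green circle

(moved 8.5; next 8.1)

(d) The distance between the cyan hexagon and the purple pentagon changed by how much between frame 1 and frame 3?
+3.2

Distance in frame 1: 3.7. Distance in frame 3: 6.9.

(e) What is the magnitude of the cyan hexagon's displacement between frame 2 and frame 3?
1.1

The cyan hexagon moved from (9.7, 7.6) to (10.7, 8.1), a distance of √(1.0² + 0.5²) ≈ 1.1.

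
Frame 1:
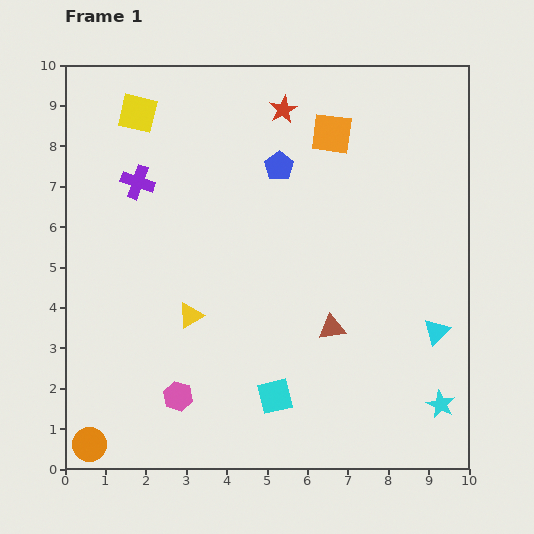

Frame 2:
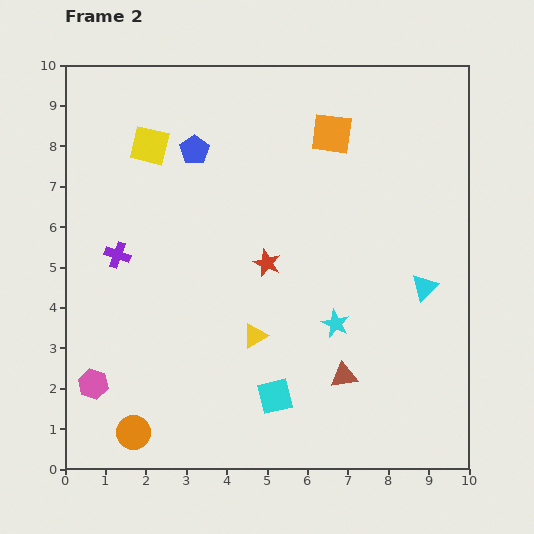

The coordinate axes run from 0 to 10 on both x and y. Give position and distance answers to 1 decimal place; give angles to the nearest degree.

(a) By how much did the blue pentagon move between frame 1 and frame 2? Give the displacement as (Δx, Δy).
(-2.1, 0.4)

The blue pentagon was at (5.3, 7.5) in frame 1 and (3.2, 7.9) in frame 2.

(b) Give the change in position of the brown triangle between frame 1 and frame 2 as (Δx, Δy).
(0.3, -1.2)

The brown triangle was at (6.6, 3.5) in frame 1 and (6.9, 2.3) in frame 2.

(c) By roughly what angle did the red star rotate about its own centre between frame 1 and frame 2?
21° counter-clockwise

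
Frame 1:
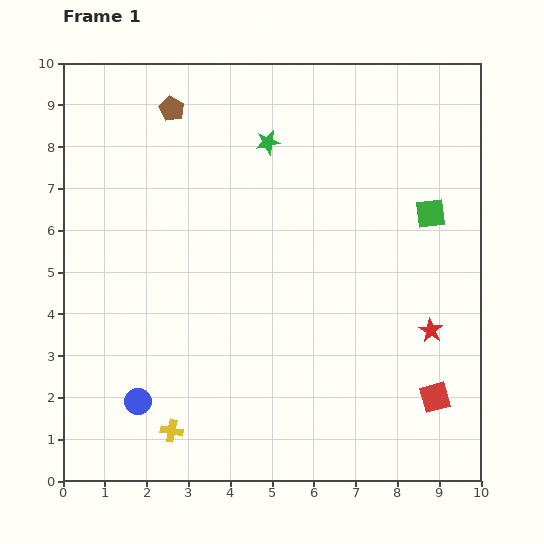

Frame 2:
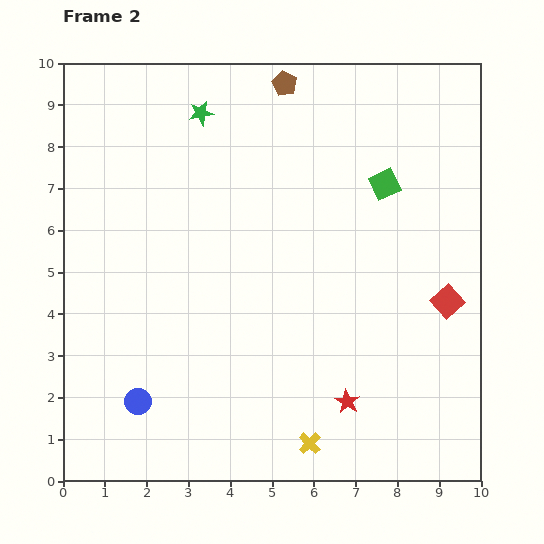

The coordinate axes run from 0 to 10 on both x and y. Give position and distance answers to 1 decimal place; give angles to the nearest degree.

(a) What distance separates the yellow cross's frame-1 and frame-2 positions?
3.3

The yellow cross moved from (2.6, 1.2) to (5.9, 0.9), a distance of √(3.3² + 0.3²) ≈ 3.3.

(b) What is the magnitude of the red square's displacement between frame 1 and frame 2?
2.3

The red square moved from (8.9, 2.0) to (9.2, 4.3), a distance of √(0.3² + 2.3²) ≈ 2.3.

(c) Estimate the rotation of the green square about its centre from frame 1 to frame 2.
18° counter-clockwise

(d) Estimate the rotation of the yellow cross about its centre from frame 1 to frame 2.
34° clockwise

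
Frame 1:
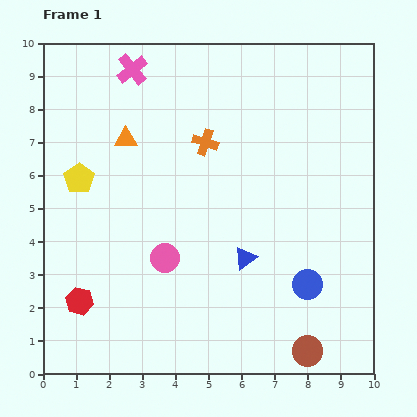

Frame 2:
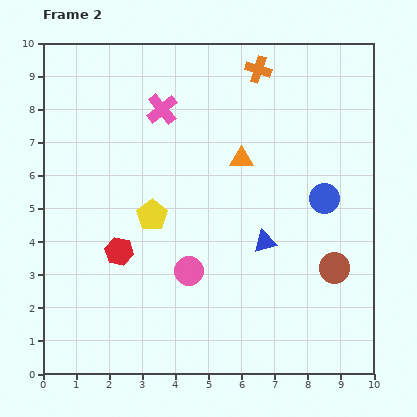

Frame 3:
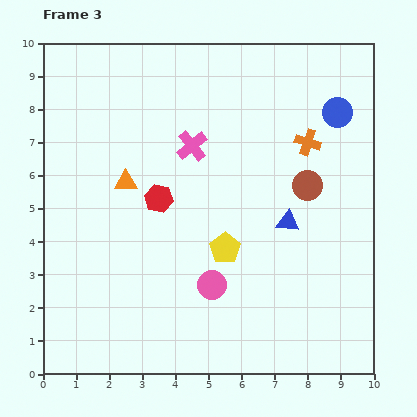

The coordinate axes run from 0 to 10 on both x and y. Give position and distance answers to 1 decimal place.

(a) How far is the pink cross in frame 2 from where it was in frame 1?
1.5

The pink cross moved from (2.7, 9.2) to (3.6, 8.0), a distance of √(0.9² + 1.2²) ≈ 1.5.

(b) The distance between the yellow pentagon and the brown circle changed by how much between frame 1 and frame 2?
-2.9

Distance in frame 1: 8.6. Distance in frame 2: 5.7.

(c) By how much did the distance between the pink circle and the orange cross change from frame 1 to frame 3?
+1.5

Distance in frame 1: 3.7. Distance in frame 3: 5.2.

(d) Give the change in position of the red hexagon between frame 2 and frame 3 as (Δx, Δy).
(1.2, 1.6)

The red hexagon was at (2.3, 3.7) in frame 2 and (3.5, 5.3) in frame 3.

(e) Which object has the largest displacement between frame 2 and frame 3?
the orange triangle

(moved 3.6; next 2.7)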